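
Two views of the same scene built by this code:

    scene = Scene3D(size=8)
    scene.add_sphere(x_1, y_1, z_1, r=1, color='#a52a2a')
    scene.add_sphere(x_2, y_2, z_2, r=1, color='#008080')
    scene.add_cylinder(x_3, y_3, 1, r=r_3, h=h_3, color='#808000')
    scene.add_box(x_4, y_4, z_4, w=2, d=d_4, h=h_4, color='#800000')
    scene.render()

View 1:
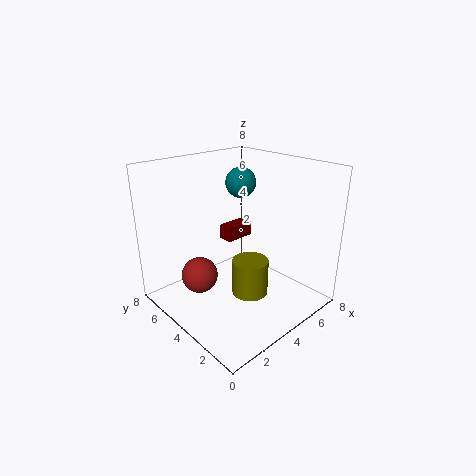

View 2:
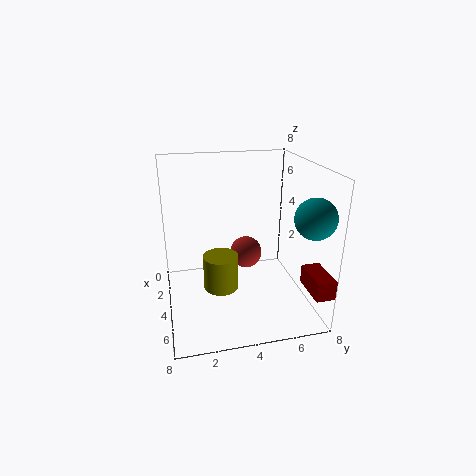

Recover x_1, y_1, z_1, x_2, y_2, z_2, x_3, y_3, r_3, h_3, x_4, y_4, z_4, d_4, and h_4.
x_1 = 2, y_1 = 5, z_1 = 2, x_2 = 7, y_2 = 7, z_2 = 6, x_3 = 4, y_3 = 3, r_3 = 1, h_3 = 2, x_4 = 6, y_4 = 7, z_4 = 2, d_4 = 1, h_4 = 1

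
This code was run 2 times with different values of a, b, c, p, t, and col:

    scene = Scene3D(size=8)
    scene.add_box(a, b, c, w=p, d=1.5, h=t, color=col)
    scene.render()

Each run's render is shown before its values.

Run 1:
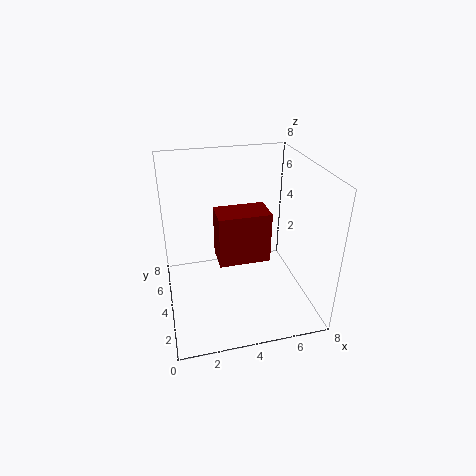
a = 2.5
b = 1.5
c = 4
p = 2.5
t = 2.5
col = 'maroon'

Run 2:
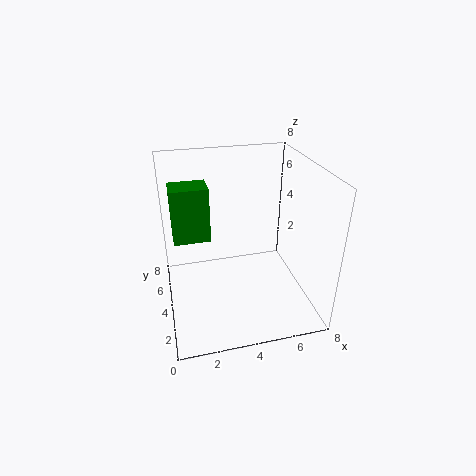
a = 0.5
b = 4
c = 4
p = 2
t = 3
col = 'green'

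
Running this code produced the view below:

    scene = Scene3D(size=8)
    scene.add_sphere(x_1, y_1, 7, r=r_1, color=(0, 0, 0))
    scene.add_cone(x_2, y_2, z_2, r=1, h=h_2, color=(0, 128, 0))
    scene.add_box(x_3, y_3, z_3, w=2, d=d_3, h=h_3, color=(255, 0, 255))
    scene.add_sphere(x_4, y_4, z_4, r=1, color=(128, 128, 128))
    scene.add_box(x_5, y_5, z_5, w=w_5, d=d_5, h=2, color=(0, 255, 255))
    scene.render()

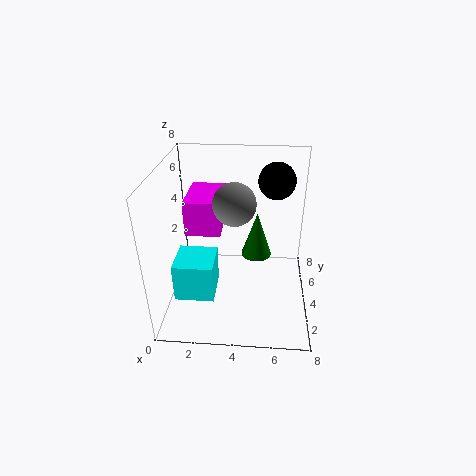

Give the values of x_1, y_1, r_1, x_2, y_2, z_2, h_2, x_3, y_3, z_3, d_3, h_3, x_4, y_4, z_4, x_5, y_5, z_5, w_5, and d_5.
x_1 = 6; y_1 = 5; r_1 = 1; x_2 = 5; y_2 = 7; z_2 = 1; h_2 = 3; x_3 = 1; y_3 = 4; z_3 = 4; d_3 = 3; h_3 = 2; x_4 = 4; y_4 = 2; z_4 = 7; x_5 = 1; y_5 = 1; z_5 = 2; w_5 = 2; d_5 = 2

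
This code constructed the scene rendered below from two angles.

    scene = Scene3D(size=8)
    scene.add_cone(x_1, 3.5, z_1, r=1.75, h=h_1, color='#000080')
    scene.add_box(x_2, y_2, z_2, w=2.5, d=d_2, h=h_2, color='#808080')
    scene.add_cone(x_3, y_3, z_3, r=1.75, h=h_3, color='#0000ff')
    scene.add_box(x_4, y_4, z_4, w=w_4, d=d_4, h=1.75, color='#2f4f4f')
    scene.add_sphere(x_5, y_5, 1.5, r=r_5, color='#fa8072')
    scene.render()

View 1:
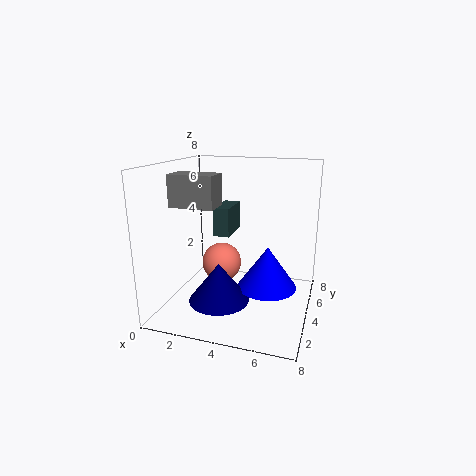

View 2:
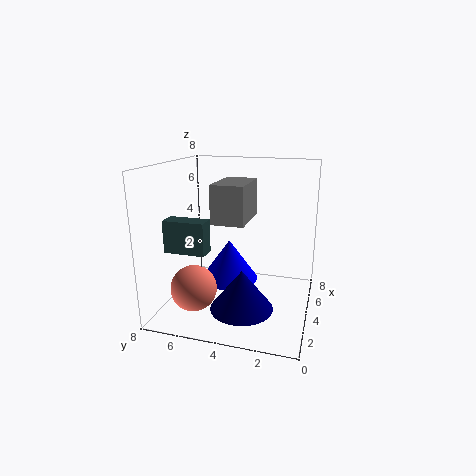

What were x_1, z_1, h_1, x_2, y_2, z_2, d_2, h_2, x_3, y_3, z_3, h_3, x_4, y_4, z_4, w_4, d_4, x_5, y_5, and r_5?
x_1 = 3
z_1 = 0.25
h_1 = 2.25
x_2 = 0.5
y_2 = 2.75
z_2 = 5.75
d_2 = 1.5
h_2 = 1.75
x_3 = 5.5
y_3 = 5
z_3 = 0.75
h_3 = 2.5
x_4 = 2
y_4 = 5.25
z_4 = 3.5
w_4 = 1
d_4 = 2.25
x_5 = 2.25
y_5 = 6
r_5 = 1.25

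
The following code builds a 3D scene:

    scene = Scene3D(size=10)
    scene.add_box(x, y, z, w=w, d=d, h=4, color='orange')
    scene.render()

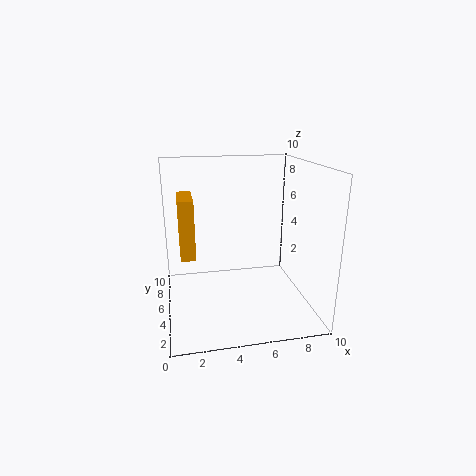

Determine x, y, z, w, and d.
x = 1, y = 4, z = 4, w = 1, d = 3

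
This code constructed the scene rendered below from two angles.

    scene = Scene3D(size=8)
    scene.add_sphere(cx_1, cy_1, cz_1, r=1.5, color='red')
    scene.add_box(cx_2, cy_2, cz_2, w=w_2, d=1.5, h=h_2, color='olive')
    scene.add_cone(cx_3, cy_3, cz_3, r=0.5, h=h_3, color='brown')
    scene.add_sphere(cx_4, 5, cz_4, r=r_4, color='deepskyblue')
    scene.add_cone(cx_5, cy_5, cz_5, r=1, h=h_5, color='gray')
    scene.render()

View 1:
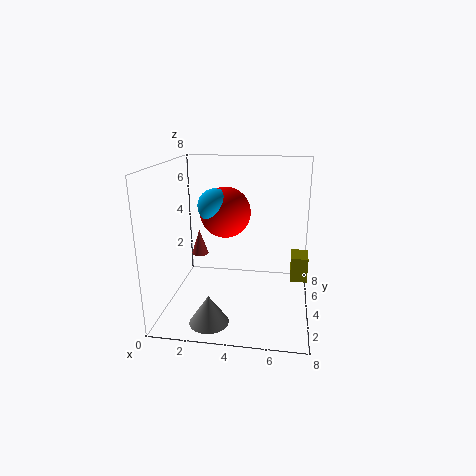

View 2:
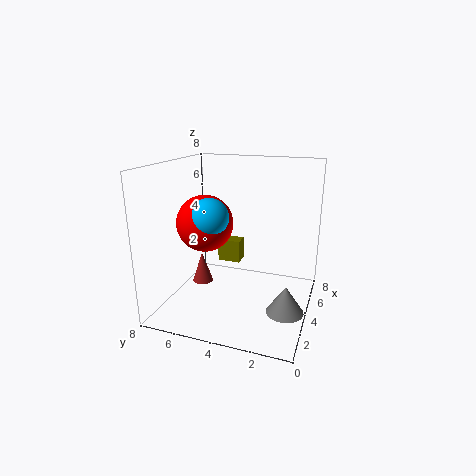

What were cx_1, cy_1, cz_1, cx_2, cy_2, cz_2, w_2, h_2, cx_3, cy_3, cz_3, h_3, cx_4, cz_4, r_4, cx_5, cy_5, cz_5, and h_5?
cx_1 = 3
cy_1 = 5.5
cz_1 = 5
cx_2 = 7
cy_2 = 5
cz_2 = 1
w_2 = 1
h_2 = 1.5
cx_3 = 1.5
cy_3 = 5
cz_3 = 2.5
h_3 = 1.5
cx_4 = 2.5
cz_4 = 5.5
r_4 = 1
cx_5 = 3
cy_5 = 1
cz_5 = 0.5
h_5 = 1.5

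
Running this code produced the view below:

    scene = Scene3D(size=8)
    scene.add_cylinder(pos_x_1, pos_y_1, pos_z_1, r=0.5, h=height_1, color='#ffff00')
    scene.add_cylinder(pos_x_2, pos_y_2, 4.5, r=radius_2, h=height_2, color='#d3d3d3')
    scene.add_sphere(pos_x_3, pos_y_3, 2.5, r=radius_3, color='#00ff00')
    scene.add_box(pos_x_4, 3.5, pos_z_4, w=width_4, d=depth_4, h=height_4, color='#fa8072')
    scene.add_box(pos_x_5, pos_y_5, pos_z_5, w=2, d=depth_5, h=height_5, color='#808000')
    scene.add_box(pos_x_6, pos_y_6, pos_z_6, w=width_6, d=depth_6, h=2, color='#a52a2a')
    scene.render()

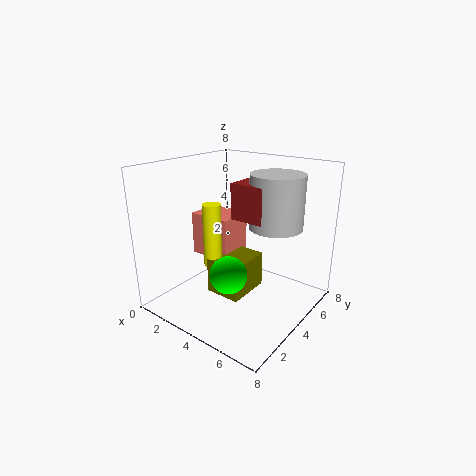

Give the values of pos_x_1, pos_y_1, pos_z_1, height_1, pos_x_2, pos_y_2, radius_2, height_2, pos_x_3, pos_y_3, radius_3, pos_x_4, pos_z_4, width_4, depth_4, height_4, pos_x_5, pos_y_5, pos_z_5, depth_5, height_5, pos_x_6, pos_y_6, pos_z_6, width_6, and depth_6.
pos_x_1 = 3; pos_y_1 = 3; pos_z_1 = 2.5; height_1 = 3.5; pos_x_2 = 5.5; pos_y_2 = 5.5; radius_2 = 1.5; height_2 = 3; pos_x_3 = 4.5; pos_y_3 = 2.5; radius_3 = 1; pos_x_4 = 1; pos_z_4 = 2.5; width_4 = 2.5; depth_4 = 2; height_4 = 2.5; pos_x_5 = 3; pos_y_5 = 2.5; pos_z_5 = 1; depth_5 = 2.5; height_5 = 2; pos_x_6 = 3.5; pos_y_6 = 4; pos_z_6 = 5; width_6 = 2; depth_6 = 2.5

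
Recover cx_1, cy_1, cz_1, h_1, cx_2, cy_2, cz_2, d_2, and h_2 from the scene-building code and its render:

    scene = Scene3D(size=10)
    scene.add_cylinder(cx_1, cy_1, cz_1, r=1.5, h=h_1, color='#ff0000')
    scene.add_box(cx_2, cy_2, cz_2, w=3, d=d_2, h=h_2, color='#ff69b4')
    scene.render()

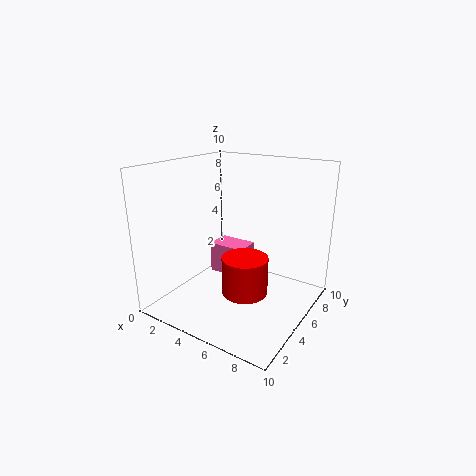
cx_1 = 6.5
cy_1 = 3.5
cz_1 = 2
h_1 = 2.5
cx_2 = 1
cy_2 = 7
cz_2 = 0.5
d_2 = 2
h_2 = 2.5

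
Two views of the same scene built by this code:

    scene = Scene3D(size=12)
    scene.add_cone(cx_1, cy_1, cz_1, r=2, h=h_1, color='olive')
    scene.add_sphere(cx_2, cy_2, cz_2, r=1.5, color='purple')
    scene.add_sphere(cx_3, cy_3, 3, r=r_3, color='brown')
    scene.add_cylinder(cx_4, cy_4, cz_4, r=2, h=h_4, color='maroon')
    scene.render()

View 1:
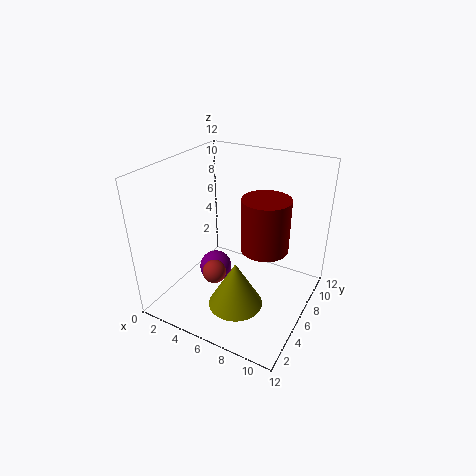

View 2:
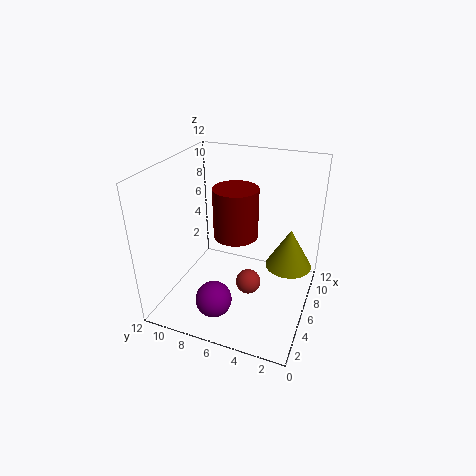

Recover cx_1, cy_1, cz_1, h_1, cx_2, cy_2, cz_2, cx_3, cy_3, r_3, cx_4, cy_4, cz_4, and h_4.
cx_1 = 8; cy_1 = 2; cz_1 = 3; h_1 = 3.5; cx_2 = 3; cy_2 = 7; cz_2 = 1.5; cx_3 = 4.5; cy_3 = 4.5; r_3 = 1; cx_4 = 8; cy_4 = 7; cz_4 = 5; h_4 = 4.5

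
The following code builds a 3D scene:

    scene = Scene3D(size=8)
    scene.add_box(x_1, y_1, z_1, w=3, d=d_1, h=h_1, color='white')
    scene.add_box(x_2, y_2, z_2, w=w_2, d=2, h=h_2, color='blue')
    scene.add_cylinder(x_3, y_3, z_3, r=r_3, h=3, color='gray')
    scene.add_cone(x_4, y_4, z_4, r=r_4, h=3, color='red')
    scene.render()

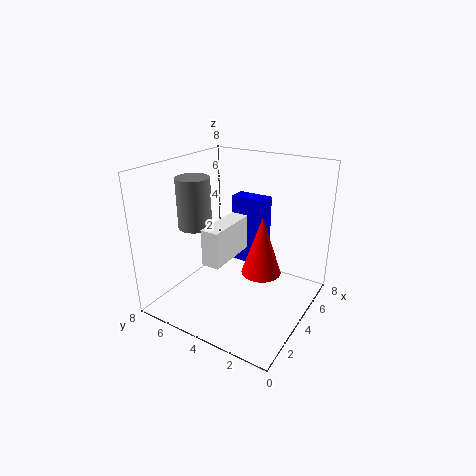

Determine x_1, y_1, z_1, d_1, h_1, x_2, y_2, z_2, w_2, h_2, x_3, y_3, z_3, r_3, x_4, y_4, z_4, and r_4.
x_1 = 2; y_1 = 4; z_1 = 3; d_1 = 1; h_1 = 2; x_2 = 5; y_2 = 3; z_2 = 2; w_2 = 1; h_2 = 4; x_3 = 4; y_3 = 7; z_3 = 4; r_3 = 1; x_4 = 3; y_4 = 2; z_4 = 3; r_4 = 1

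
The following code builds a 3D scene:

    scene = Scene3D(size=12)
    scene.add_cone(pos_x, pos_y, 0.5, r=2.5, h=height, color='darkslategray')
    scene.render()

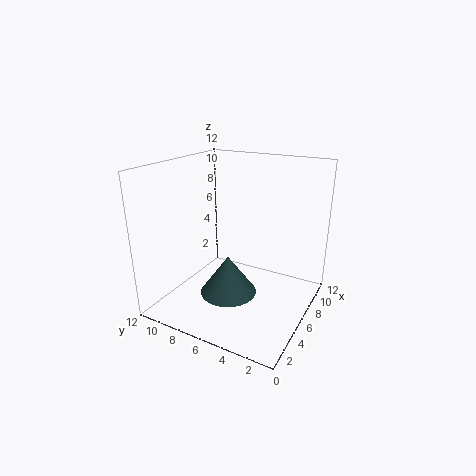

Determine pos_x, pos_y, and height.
pos_x = 6, pos_y = 7, height = 3.5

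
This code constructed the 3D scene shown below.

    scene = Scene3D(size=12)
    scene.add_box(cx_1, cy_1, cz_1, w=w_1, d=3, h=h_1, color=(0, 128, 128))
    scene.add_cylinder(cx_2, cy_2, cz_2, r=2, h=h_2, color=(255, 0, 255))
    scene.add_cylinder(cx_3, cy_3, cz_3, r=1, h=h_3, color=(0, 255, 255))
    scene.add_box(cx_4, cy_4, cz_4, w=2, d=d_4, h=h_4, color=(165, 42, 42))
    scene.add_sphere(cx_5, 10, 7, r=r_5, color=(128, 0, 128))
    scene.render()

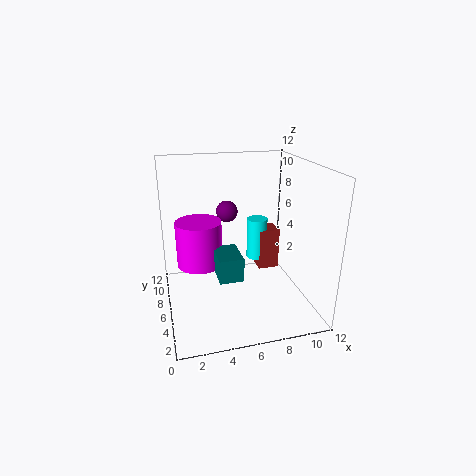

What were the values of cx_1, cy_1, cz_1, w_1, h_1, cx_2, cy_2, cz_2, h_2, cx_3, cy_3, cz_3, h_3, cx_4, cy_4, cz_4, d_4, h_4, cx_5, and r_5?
cx_1 = 4
cy_1 = 4
cz_1 = 3
w_1 = 2
h_1 = 2
cx_2 = 3
cy_2 = 8
cz_2 = 3
h_2 = 4
cx_3 = 9
cy_3 = 10
cz_3 = 2
h_3 = 4
cx_4 = 9
cy_4 = 9
cz_4 = 1
d_4 = 2
h_4 = 4
cx_5 = 6
r_5 = 1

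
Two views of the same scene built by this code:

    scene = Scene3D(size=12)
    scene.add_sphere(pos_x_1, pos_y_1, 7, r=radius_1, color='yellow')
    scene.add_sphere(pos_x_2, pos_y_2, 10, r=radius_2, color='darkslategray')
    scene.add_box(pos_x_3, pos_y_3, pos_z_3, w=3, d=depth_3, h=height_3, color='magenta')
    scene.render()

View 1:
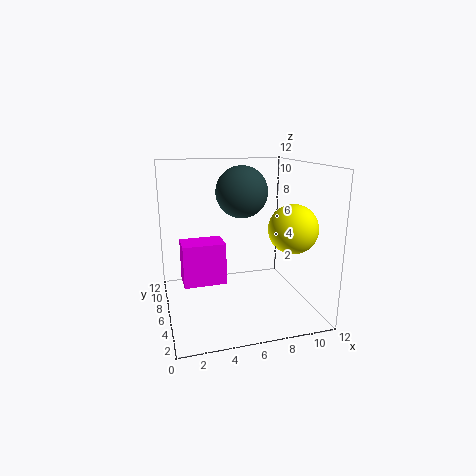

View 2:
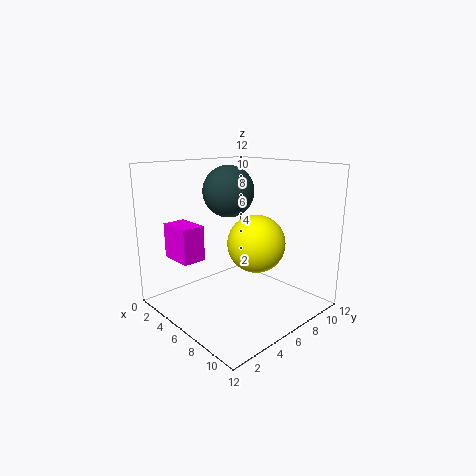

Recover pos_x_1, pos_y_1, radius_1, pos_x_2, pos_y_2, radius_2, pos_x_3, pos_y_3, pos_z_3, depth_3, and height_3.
pos_x_1 = 10
pos_y_1 = 4
radius_1 = 2
pos_x_2 = 6
pos_y_2 = 5
radius_2 = 2
pos_x_3 = 1
pos_y_3 = 2
pos_z_3 = 4
depth_3 = 2
height_3 = 3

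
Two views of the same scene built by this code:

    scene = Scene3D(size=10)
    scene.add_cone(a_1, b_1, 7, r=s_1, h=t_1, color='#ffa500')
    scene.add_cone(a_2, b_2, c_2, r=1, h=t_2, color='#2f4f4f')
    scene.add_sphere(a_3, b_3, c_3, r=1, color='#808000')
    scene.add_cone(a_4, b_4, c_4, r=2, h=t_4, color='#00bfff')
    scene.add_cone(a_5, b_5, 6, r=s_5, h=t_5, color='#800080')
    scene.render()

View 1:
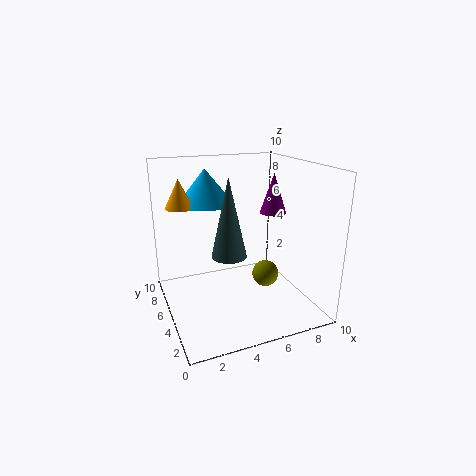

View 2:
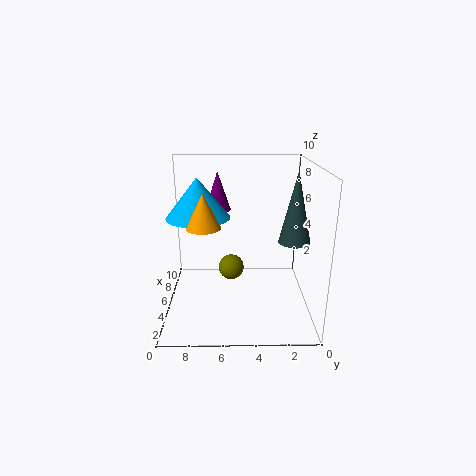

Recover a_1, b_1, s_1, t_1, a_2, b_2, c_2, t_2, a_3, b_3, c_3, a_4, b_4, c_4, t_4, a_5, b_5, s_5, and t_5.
a_1 = 1.5, b_1 = 7, s_1 = 1, t_1 = 2, a_2 = 3, b_2 = 1.5, c_2 = 5.5, t_2 = 4.5, a_3 = 7.5, b_3 = 5.5, c_3 = 1.5, a_4 = 3.5, b_4 = 7.5, c_4 = 7, t_4 = 2.5, a_5 = 8.5, b_5 = 6.5, s_5 = 1, t_5 = 3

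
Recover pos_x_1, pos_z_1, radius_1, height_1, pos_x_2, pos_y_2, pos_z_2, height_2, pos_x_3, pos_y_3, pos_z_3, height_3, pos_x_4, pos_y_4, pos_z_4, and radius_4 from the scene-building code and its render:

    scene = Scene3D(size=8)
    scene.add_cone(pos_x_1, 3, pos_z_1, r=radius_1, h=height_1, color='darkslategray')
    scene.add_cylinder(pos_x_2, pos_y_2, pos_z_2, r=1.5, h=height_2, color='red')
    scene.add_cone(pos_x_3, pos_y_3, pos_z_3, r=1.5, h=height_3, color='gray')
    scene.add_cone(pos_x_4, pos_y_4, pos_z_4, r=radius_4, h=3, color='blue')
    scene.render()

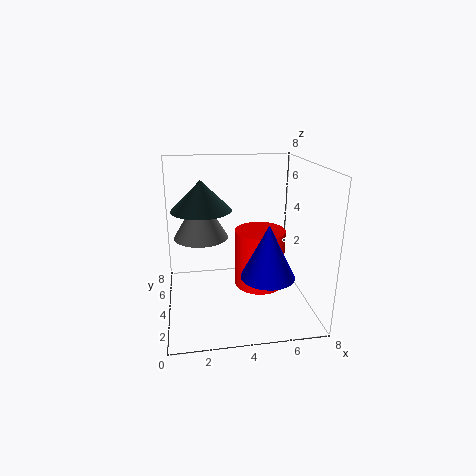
pos_x_1 = 2
pos_z_1 = 6
radius_1 = 1.5
height_1 = 1.5
pos_x_2 = 5.5
pos_y_2 = 5
pos_z_2 = 0.5
height_2 = 3.5
pos_x_3 = 2
pos_y_3 = 4.5
pos_z_3 = 4
height_3 = 2.5
pos_x_4 = 5.5
pos_y_4 = 3
pos_z_4 = 2
radius_4 = 1.5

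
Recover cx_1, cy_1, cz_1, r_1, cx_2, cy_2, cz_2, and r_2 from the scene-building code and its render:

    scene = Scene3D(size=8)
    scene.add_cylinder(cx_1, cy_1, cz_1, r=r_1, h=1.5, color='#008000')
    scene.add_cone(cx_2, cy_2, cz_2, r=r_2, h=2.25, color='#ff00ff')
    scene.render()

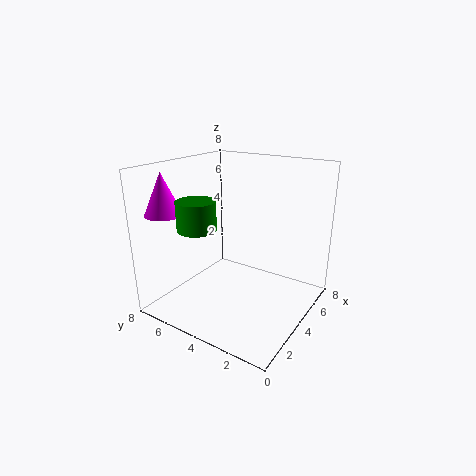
cx_1 = 1.75; cy_1 = 5; cz_1 = 5; r_1 = 1; cx_2 = 1.5; cy_2 = 7; cz_2 = 5.5; r_2 = 1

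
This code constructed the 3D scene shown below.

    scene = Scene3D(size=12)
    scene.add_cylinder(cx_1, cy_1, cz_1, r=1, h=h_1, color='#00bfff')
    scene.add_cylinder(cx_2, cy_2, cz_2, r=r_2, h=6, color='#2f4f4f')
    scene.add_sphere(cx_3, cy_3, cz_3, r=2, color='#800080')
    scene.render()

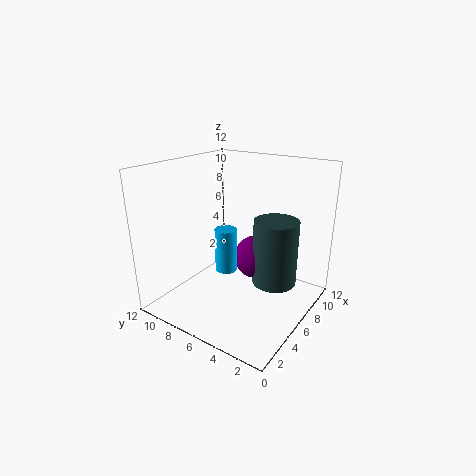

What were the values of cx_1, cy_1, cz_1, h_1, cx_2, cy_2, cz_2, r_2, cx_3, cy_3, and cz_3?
cx_1 = 7
cy_1 = 8
cz_1 = 2
h_1 = 4
cx_2 = 9
cy_2 = 4
cz_2 = 1
r_2 = 2
cx_3 = 9
cy_3 = 6
cz_3 = 3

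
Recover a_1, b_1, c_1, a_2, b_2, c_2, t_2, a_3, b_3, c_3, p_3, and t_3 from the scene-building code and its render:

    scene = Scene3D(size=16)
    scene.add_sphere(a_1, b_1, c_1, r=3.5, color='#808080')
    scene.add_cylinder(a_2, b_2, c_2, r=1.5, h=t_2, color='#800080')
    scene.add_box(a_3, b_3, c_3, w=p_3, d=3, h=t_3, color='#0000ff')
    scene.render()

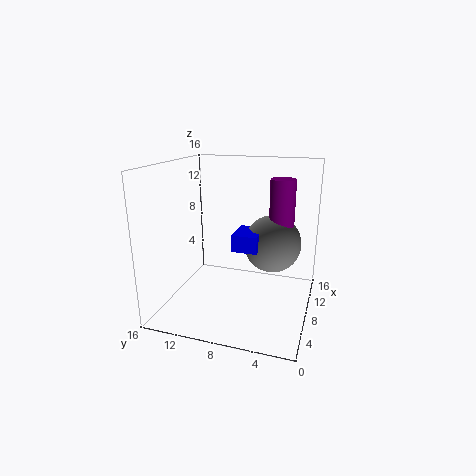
a_1 = 12.5
b_1 = 5
c_1 = 6
a_2 = 12.5
b_2 = 4
c_2 = 7.5
t_2 = 6.5
a_3 = 8.5
b_3 = 6
c_3 = 6
p_3 = 4
t_3 = 2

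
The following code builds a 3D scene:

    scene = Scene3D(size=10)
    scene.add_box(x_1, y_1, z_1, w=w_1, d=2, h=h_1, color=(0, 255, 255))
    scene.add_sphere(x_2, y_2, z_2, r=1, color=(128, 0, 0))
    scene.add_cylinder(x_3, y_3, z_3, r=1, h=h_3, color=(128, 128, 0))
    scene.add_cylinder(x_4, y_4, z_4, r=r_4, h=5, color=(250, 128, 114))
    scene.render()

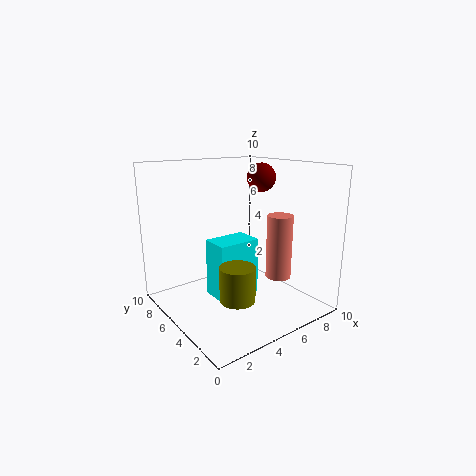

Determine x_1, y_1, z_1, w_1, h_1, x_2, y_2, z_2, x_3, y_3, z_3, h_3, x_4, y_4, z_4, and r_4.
x_1 = 3; y_1 = 4; z_1 = 1; w_1 = 3; h_1 = 4; x_2 = 7; y_2 = 5; z_2 = 9; x_3 = 2; y_3 = 1; z_3 = 3; h_3 = 2; x_4 = 9; y_4 = 5; z_4 = 1; r_4 = 1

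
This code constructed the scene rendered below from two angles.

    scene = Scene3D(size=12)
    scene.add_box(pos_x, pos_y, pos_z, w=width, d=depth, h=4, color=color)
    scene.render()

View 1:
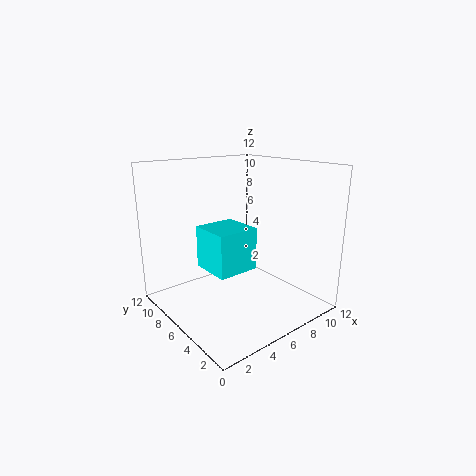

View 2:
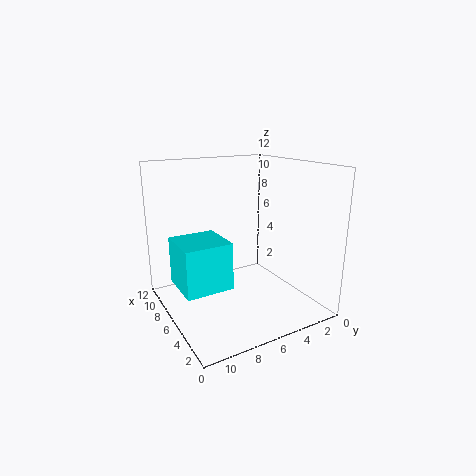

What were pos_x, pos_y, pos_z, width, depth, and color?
pos_x = 5, pos_y = 7, pos_z = 2, width = 4, depth = 4, color = 'cyan'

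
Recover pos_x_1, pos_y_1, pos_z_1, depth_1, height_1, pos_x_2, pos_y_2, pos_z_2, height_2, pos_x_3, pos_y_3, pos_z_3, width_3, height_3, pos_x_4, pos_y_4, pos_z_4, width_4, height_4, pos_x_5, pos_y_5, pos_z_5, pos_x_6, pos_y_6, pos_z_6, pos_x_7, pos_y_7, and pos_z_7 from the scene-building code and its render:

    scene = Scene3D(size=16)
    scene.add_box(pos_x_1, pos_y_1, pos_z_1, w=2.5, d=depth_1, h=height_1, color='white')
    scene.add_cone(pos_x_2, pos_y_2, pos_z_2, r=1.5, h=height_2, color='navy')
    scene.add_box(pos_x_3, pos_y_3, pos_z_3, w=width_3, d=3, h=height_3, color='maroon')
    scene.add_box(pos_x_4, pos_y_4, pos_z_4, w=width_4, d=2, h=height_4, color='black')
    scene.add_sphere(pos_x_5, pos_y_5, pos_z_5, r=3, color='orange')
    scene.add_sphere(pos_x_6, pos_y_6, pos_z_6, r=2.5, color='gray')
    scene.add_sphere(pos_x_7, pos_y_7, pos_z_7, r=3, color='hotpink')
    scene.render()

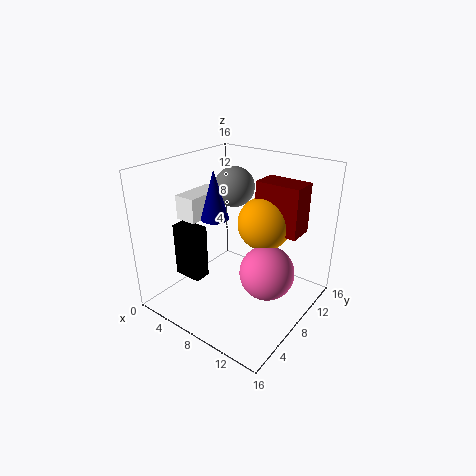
pos_x_1 = 1.75; pos_y_1 = 5; pos_z_1 = 9.75; depth_1 = 5; height_1 = 2.75; pos_x_2 = 6.25; pos_y_2 = 6.25; pos_z_2 = 10.5; height_2 = 5.25; pos_x_3 = 9; pos_y_3 = 9.75; pos_z_3 = 8.75; width_3 = 5; height_3 = 5.5; pos_x_4 = 0.5; pos_y_4 = 5.25; pos_z_4 = 2; width_4 = 3.5; height_4 = 6.5; pos_x_5 = 10; pos_y_5 = 10.25; pos_z_5 = 9.5; pos_x_6 = 3.75; pos_y_6 = 13; pos_z_6 = 11.75; pos_x_7 = 11.75; pos_y_7 = 8.25; pos_z_7 = 4.75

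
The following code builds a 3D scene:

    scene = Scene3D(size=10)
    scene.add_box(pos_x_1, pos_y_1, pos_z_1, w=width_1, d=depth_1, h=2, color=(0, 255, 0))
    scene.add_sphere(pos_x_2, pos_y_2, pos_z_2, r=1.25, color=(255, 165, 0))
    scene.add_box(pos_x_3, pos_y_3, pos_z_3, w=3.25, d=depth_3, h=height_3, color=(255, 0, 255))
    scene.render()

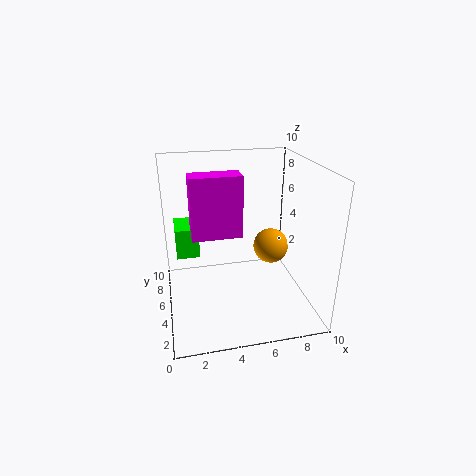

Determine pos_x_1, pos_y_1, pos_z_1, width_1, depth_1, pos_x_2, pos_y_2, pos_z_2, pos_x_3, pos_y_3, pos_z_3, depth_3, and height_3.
pos_x_1 = 0.75; pos_y_1 = 4.25; pos_z_1 = 4.25; width_1 = 1.5; depth_1 = 2.25; pos_x_2 = 7.5; pos_y_2 = 5.25; pos_z_2 = 4; pos_x_3 = 1.75; pos_y_3 = 3.5; pos_z_3 = 5.75; depth_3 = 1.5; height_3 = 4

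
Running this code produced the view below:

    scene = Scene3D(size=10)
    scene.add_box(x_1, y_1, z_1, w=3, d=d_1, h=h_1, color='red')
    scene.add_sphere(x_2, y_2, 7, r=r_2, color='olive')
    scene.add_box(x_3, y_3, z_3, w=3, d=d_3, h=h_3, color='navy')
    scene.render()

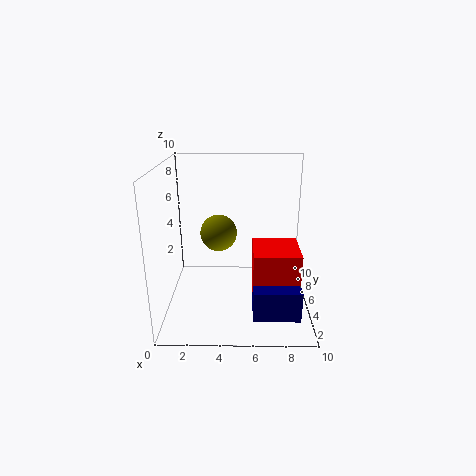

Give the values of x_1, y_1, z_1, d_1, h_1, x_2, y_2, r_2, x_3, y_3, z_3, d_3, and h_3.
x_1 = 6
y_1 = 2
z_1 = 2
d_1 = 3
h_1 = 3
x_2 = 4
y_2 = 1
r_2 = 1
x_3 = 6
y_3 = 1
z_3 = 1
d_3 = 2
h_3 = 2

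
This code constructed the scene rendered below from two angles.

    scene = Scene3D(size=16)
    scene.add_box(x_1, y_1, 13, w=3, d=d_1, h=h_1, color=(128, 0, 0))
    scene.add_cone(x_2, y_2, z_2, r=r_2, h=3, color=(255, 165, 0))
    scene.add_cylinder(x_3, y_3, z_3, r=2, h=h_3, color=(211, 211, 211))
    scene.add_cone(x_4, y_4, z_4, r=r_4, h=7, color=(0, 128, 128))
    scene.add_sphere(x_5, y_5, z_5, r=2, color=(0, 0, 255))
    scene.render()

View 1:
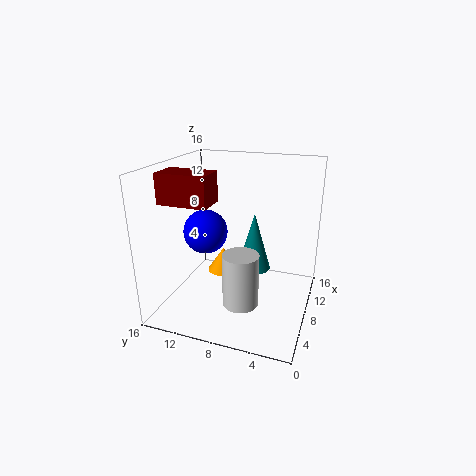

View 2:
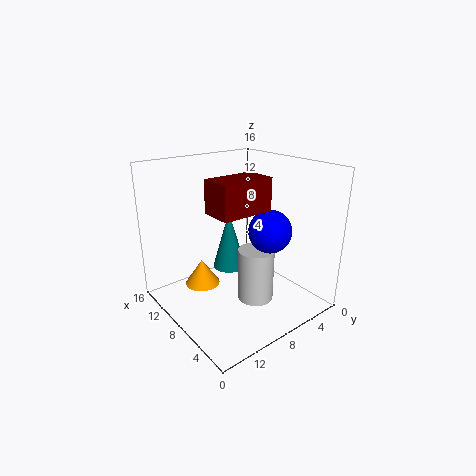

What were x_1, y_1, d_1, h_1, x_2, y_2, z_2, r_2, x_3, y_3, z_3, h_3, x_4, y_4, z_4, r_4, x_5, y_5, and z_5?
x_1 = 2, y_1 = 9, d_1 = 5, h_1 = 3, x_2 = 11, y_2 = 11, z_2 = 2, r_2 = 2, x_3 = 6, y_3 = 7, z_3 = 1, h_3 = 6, x_4 = 11, y_4 = 7, z_4 = 3, r_4 = 2, x_5 = 2, y_5 = 9, z_5 = 11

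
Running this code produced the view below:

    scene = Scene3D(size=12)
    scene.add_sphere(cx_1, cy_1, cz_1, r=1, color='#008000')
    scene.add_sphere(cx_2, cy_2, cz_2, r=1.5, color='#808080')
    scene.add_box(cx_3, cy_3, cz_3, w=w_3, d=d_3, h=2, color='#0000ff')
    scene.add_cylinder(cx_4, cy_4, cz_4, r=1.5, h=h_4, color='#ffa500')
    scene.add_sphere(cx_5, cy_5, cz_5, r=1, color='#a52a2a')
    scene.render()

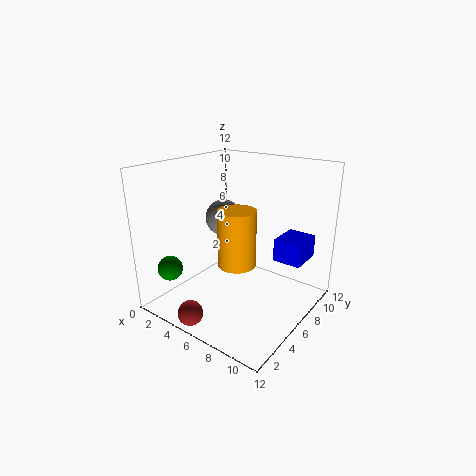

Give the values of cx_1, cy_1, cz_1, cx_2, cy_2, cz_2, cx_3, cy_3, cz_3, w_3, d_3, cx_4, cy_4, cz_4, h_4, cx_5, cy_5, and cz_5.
cx_1 = 2.5; cy_1 = 1.5; cz_1 = 4; cx_2 = 4.5; cy_2 = 6; cz_2 = 7.5; cx_3 = 8; cy_3 = 8.5; cz_3 = 3.5; w_3 = 2.5; d_3 = 3; cx_4 = 7; cy_4 = 4.5; cz_4 = 4.5; h_4 = 4.5; cx_5 = 5; cy_5 = 1; cz_5 = 1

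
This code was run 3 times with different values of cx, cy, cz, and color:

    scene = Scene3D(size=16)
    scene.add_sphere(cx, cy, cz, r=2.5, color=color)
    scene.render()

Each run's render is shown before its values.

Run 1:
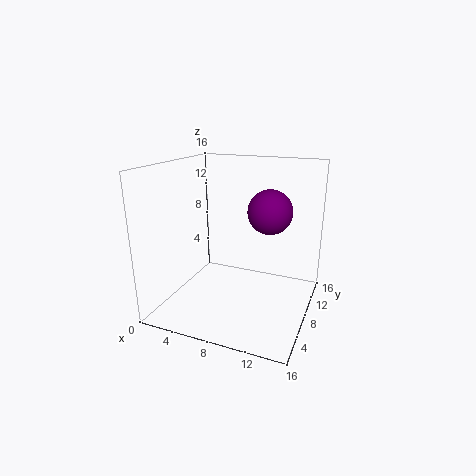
cx = 11; cy = 10; cz = 10.75; color = 'purple'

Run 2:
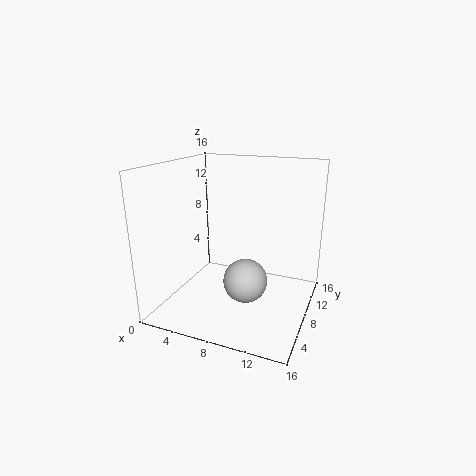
cx = 9; cy = 7.75; cz = 3; color = 'lightgray'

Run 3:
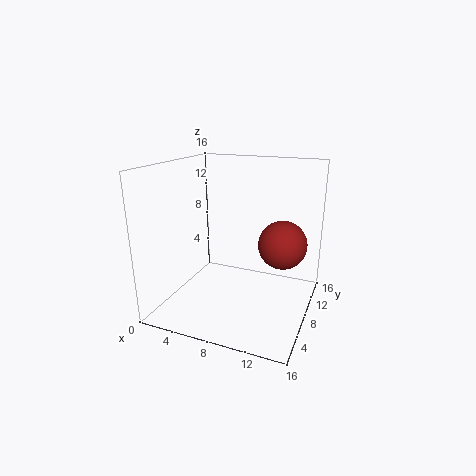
cx = 13.25; cy = 7.25; cz = 8.25; color = 'brown'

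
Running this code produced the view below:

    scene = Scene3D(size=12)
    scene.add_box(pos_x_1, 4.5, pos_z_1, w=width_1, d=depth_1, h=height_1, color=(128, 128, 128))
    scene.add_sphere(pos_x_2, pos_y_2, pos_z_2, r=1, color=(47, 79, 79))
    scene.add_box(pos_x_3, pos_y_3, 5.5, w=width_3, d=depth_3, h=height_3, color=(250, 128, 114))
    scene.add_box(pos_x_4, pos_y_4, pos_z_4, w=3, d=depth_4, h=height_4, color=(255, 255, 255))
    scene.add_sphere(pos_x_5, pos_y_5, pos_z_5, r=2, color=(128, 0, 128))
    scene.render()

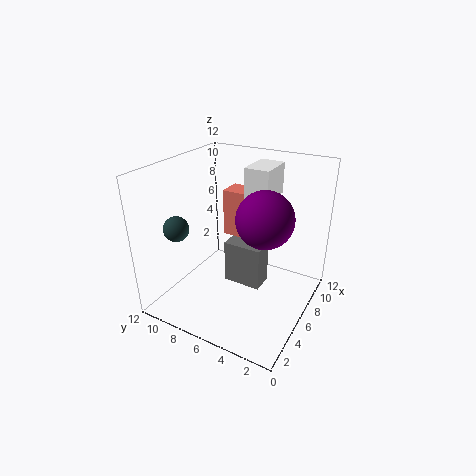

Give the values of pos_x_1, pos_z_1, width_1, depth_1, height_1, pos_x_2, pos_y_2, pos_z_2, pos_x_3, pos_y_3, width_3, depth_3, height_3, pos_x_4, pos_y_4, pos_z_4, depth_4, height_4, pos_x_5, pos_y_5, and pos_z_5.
pos_x_1 = 7, pos_z_1 = 0.5, width_1 = 2, depth_1 = 3.5, height_1 = 4, pos_x_2 = 2.5, pos_y_2 = 9.5, pos_z_2 = 7.5, pos_x_3 = 7, pos_y_3 = 5.5, width_3 = 2, depth_3 = 2.5, height_3 = 4, pos_x_4 = 6, pos_y_4 = 3.5, pos_z_4 = 9.5, depth_4 = 2, height_4 = 2.5, pos_x_5 = 3.5, pos_y_5 = 2.5, pos_z_5 = 9.5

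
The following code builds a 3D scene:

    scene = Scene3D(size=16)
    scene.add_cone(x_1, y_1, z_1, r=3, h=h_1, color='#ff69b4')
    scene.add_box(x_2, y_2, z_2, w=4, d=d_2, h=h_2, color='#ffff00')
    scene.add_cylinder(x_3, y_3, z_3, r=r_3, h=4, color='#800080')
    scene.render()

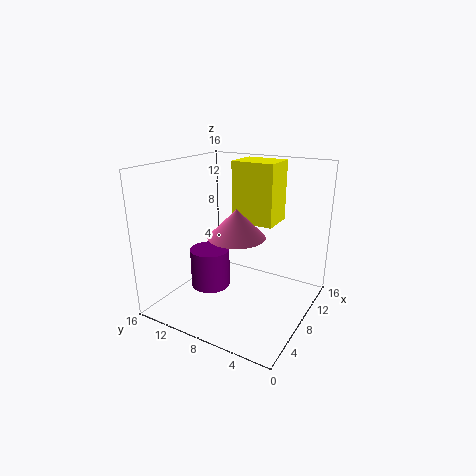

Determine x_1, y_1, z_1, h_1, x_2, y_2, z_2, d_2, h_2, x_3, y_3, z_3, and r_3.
x_1 = 6, y_1 = 7, z_1 = 9, h_1 = 3, x_2 = 10, y_2 = 5, z_2 = 9, d_2 = 5, h_2 = 7, x_3 = 4, y_3 = 9, z_3 = 4, r_3 = 2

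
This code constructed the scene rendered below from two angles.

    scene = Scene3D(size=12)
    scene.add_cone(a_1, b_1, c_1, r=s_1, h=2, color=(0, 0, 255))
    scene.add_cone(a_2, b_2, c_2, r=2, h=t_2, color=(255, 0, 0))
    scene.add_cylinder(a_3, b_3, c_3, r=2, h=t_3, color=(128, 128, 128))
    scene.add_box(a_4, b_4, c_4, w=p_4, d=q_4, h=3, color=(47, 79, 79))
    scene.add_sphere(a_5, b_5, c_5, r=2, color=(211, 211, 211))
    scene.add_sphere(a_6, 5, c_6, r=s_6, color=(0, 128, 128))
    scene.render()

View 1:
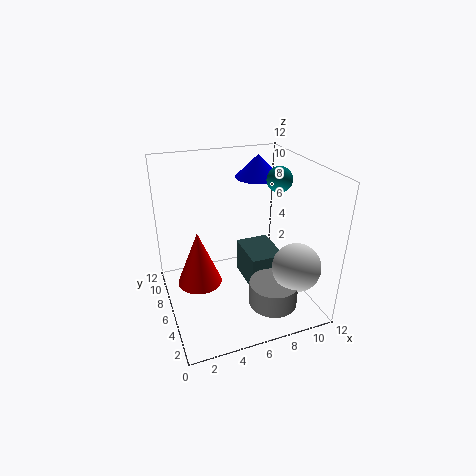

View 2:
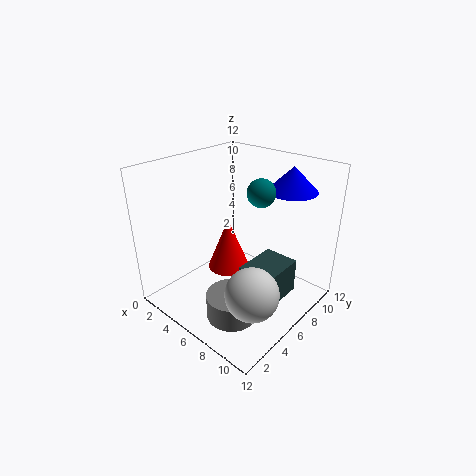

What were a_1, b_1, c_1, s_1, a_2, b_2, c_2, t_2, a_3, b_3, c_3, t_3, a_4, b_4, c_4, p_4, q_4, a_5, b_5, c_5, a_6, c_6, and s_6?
a_1 = 9
b_1 = 9
c_1 = 10
s_1 = 2
a_2 = 3
b_2 = 8
c_2 = 1
t_2 = 5
a_3 = 8
b_3 = 3
c_3 = 1
t_3 = 2
a_4 = 7
b_4 = 5
c_4 = 1
p_4 = 3
q_4 = 4
a_5 = 10
b_5 = 3
c_5 = 4
a_6 = 9
c_6 = 11
s_6 = 1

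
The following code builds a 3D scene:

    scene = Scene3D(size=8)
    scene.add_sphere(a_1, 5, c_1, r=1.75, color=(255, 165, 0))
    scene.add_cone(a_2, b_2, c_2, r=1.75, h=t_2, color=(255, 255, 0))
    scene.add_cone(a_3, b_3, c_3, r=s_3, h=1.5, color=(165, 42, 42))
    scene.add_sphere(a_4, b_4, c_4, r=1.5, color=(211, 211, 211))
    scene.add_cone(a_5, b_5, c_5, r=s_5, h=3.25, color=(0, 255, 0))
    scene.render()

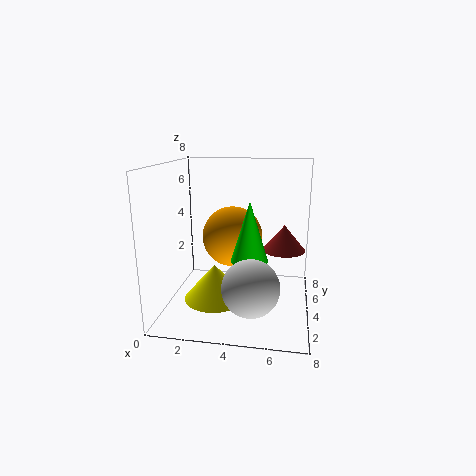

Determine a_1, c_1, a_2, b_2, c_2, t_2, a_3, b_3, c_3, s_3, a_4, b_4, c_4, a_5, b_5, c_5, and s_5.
a_1 = 3.5
c_1 = 3.75
a_2 = 2.75
b_2 = 3.5
c_2 = 0.5
t_2 = 2
a_3 = 6.5
b_3 = 5.25
c_3 = 3
s_3 = 1.25
a_4 = 5
b_4 = 2
c_4 = 2
a_5 = 4.75
b_5 = 3.25
c_5 = 3
s_5 = 1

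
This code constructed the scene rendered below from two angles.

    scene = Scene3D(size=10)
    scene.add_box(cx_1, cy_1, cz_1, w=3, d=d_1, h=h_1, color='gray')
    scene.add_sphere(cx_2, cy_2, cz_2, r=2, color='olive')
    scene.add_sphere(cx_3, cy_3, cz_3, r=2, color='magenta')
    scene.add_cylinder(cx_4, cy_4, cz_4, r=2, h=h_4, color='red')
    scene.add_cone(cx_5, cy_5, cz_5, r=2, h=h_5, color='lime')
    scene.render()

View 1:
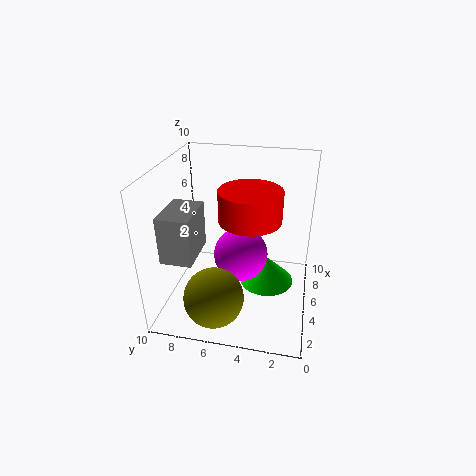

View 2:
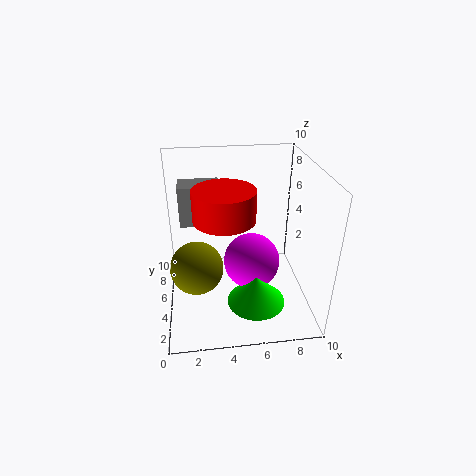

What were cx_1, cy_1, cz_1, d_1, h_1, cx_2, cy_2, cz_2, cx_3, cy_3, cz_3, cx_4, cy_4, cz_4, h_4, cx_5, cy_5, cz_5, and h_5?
cx_1 = 1
cy_1 = 7
cz_1 = 5
d_1 = 2
h_1 = 3
cx_2 = 2
cy_2 = 6
cz_2 = 2
cx_3 = 6
cy_3 = 5
cz_3 = 3
cx_4 = 4
cy_4 = 4
cz_4 = 7
h_4 = 2
cx_5 = 6
cy_5 = 3
cz_5 = 1
h_5 = 2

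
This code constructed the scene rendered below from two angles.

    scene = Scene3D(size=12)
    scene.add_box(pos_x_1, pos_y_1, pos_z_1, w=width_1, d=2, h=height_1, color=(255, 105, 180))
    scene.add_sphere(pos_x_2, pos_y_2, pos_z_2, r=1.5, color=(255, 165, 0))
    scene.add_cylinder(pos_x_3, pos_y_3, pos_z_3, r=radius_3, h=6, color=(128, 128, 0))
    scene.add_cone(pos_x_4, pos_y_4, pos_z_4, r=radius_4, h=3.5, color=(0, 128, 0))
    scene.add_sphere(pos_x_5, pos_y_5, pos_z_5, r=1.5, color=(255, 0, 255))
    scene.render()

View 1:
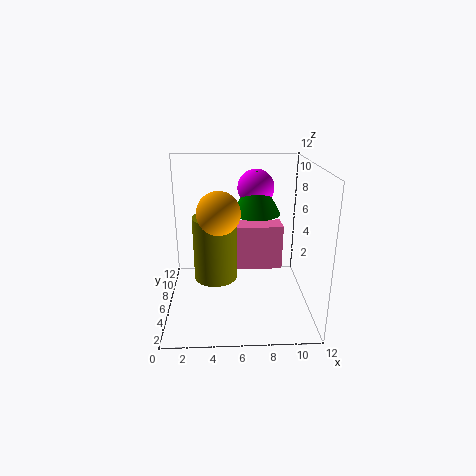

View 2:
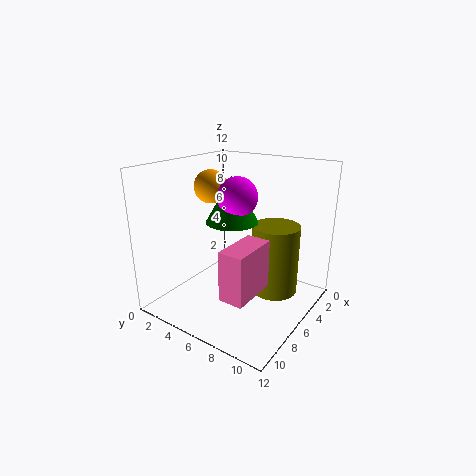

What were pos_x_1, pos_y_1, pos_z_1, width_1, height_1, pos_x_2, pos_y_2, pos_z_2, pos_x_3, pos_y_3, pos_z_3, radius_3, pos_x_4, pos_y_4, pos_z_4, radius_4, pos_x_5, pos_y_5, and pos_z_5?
pos_x_1 = 6; pos_y_1 = 7; pos_z_1 = 2.5; width_1 = 4; height_1 = 4; pos_x_2 = 4.5; pos_y_2 = 2; pos_z_2 = 9.5; pos_x_3 = 4; pos_y_3 = 8.5; pos_z_3 = 1; radius_3 = 2; pos_x_4 = 7.5; pos_y_4 = 6.5; pos_z_4 = 8; radius_4 = 2; pos_x_5 = 7.5; pos_y_5 = 7; pos_z_5 = 10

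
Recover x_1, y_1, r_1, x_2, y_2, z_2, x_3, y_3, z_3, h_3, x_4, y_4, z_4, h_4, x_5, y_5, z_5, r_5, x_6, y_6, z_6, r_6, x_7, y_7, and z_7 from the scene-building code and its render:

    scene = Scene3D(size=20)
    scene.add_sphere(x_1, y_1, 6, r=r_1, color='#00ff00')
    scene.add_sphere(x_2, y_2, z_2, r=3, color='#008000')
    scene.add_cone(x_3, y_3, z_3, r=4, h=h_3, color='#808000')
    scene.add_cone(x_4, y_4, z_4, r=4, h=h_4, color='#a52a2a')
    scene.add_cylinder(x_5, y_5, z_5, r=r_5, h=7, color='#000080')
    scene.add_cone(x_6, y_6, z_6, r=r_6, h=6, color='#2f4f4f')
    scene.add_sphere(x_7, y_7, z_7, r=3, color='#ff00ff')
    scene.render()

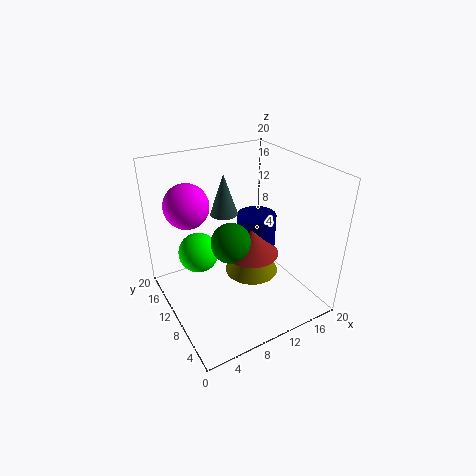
x_1 = 6; y_1 = 15; r_1 = 3; x_2 = 10; y_2 = 12; z_2 = 8; x_3 = 13; y_3 = 11; z_3 = 3; h_3 = 7; x_4 = 13; y_4 = 11; z_4 = 6; h_4 = 4; x_5 = 15; y_5 = 13; z_5 = 4; r_5 = 3; x_6 = 10; y_6 = 14; z_6 = 12; r_6 = 2; x_7 = 4; y_7 = 13; z_7 = 15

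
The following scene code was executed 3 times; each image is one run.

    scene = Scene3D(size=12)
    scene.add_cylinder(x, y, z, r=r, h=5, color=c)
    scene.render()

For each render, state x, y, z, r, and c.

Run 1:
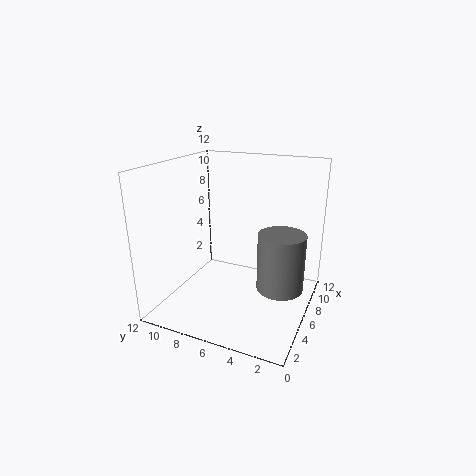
x = 7; y = 2.5; z = 1.5; r = 2; c = 'gray'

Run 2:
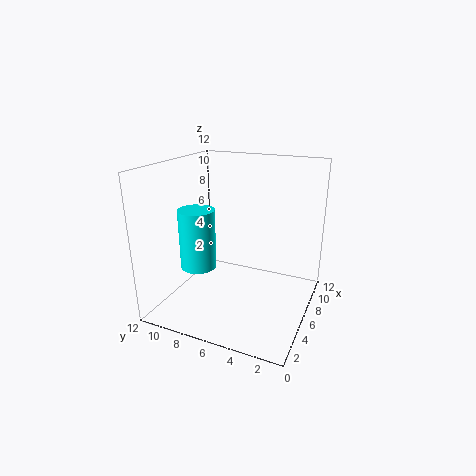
x = 4.5; y = 9; z = 3.5; r = 1.5; c = 'cyan'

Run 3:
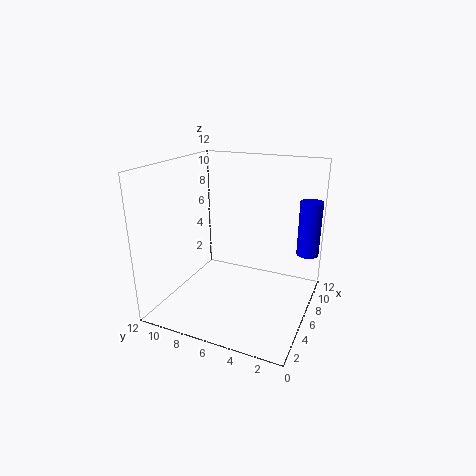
x = 10.5; y = 1; z = 3.5; r = 1; c = 'blue'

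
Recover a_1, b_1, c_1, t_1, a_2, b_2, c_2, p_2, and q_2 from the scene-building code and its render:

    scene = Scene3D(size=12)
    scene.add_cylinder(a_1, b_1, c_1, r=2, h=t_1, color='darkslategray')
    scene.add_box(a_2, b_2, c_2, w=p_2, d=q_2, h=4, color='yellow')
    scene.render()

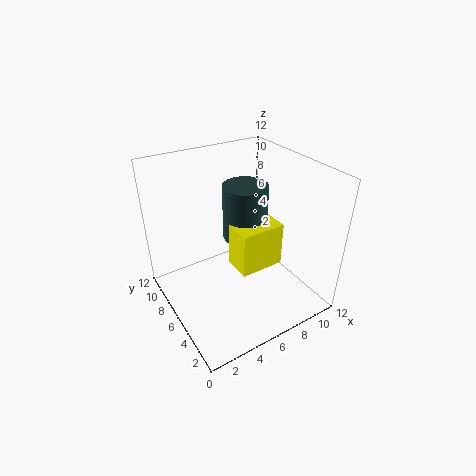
a_1 = 8, b_1 = 8, c_1 = 4.5, t_1 = 5, a_2 = 6, b_2 = 5, c_2 = 2.5, p_2 = 4, q_2 = 2.5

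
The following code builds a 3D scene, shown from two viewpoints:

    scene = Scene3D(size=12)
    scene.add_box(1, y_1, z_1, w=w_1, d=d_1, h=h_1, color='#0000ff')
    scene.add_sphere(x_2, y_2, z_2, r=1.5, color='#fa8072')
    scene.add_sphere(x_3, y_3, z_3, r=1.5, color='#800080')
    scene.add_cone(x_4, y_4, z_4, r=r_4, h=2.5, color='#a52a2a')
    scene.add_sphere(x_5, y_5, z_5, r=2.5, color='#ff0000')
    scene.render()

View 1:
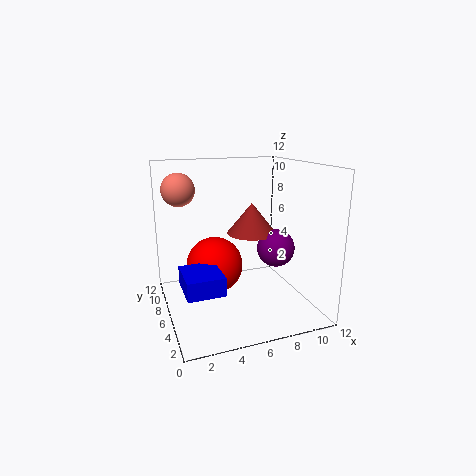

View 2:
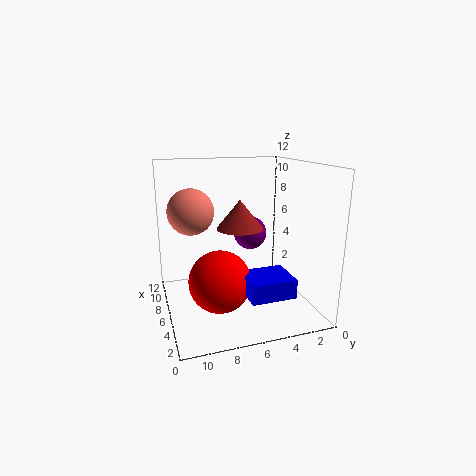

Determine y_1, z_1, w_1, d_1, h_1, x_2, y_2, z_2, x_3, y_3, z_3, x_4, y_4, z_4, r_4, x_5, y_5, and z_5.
y_1 = 3; z_1 = 2.5; w_1 = 3; d_1 = 3.5; h_1 = 1.5; x_2 = 2; y_2 = 10.5; z_2 = 9.5; x_3 = 8.5; y_3 = 4; z_3 = 5.5; x_4 = 7; y_4 = 5.5; z_4 = 6.5; r_4 = 2; x_5 = 4.5; y_5 = 8; z_5 = 3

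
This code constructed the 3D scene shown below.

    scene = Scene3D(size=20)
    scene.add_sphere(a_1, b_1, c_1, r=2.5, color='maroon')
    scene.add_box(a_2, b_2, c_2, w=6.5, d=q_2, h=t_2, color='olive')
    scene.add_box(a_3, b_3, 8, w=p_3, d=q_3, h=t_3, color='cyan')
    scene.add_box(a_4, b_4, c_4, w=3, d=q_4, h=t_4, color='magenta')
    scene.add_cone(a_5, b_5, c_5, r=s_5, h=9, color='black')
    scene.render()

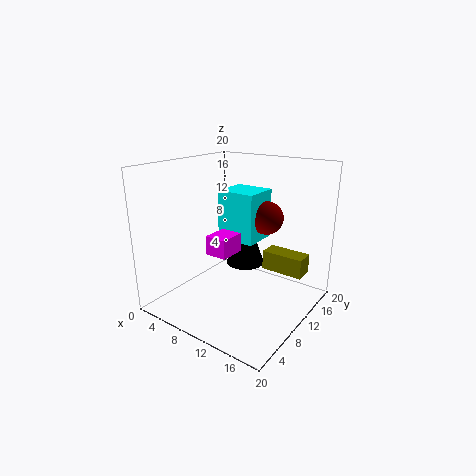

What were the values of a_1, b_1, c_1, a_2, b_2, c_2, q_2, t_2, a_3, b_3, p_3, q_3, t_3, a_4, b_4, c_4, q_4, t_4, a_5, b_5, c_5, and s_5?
a_1 = 11
b_1 = 16
c_1 = 11.5
a_2 = 10.5
b_2 = 16
c_2 = 3
q_2 = 3
t_2 = 3
a_3 = 4.5
b_3 = 12.5
p_3 = 6
q_3 = 5.5
t_3 = 7.5
a_4 = 8.5
b_4 = 5
c_4 = 9
q_4 = 3.5
t_4 = 2.5
a_5 = 7.5
b_5 = 15.5
c_5 = 3.5
s_5 = 3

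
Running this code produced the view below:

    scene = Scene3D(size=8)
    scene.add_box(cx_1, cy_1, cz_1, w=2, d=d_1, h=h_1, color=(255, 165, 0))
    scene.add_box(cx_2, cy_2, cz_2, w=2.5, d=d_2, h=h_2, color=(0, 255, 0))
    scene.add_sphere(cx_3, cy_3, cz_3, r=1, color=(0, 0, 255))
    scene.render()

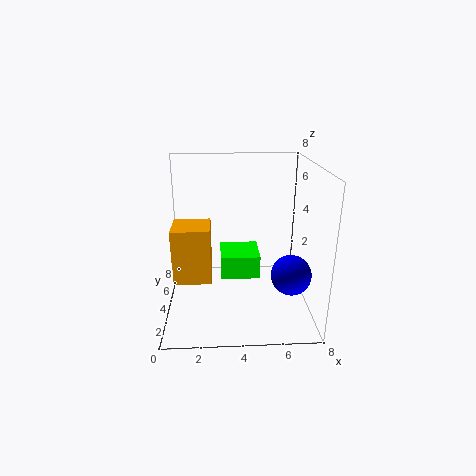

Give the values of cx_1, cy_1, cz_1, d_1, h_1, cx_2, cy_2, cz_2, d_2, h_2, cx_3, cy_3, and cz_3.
cx_1 = 0.5, cy_1 = 2.5, cz_1 = 2, d_1 = 2, h_1 = 3, cx_2 = 3, cy_2 = 5.5, cz_2 = 0.5, d_2 = 2.5, h_2 = 1.5, cx_3 = 6.5, cy_3 = 1.5, cz_3 = 3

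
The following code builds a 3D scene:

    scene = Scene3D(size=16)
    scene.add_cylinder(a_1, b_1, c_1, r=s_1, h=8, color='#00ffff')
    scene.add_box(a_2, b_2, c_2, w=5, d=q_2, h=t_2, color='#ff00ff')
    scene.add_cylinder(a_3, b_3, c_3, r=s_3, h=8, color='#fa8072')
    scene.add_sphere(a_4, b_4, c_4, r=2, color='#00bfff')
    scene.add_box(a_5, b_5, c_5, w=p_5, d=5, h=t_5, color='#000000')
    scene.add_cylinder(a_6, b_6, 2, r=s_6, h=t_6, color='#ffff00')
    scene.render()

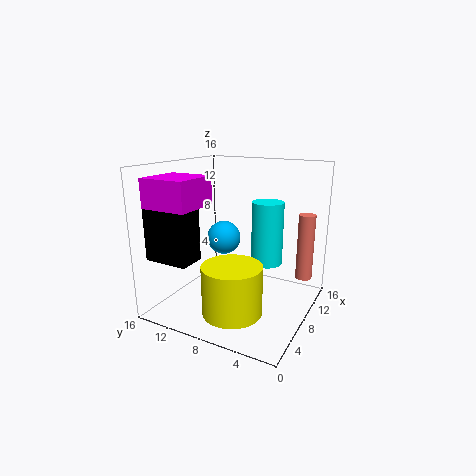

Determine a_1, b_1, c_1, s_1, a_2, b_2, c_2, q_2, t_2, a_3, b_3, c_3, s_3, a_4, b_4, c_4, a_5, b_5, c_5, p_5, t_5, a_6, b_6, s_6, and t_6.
a_1 = 14; b_1 = 7; c_1 = 3; s_1 = 2; a_2 = 1; b_2 = 10; c_2 = 12; q_2 = 5; t_2 = 3; a_3 = 14; b_3 = 2; c_3 = 2; s_3 = 1; a_4 = 10; b_4 = 11; c_4 = 7; a_5 = 2; b_5 = 11; c_5 = 6; p_5 = 3; t_5 = 7; a_6 = 3; b_6 = 6; s_6 = 3; t_6 = 5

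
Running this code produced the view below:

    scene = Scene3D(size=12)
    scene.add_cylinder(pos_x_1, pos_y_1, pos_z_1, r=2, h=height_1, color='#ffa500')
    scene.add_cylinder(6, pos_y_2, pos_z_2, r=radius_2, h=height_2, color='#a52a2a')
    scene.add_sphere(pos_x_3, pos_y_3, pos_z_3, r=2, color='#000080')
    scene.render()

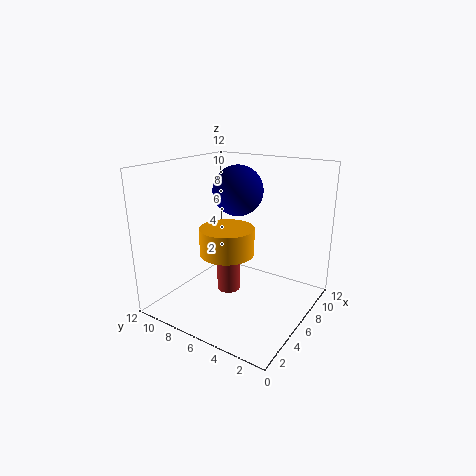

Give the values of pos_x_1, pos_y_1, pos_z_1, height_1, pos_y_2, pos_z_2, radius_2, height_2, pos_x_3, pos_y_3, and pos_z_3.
pos_x_1 = 3, pos_y_1 = 5, pos_z_1 = 6, height_1 = 2, pos_y_2 = 7, pos_z_2 = 1, radius_2 = 1, height_2 = 5, pos_x_3 = 6, pos_y_3 = 6, pos_z_3 = 10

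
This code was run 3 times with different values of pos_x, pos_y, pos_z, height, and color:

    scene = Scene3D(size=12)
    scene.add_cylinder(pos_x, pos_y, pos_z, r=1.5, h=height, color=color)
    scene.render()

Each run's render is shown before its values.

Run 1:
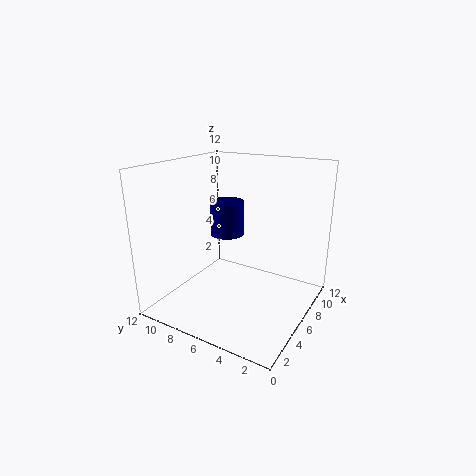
pos_x = 7.5, pos_y = 8, pos_z = 5.5, height = 3, color = 'navy'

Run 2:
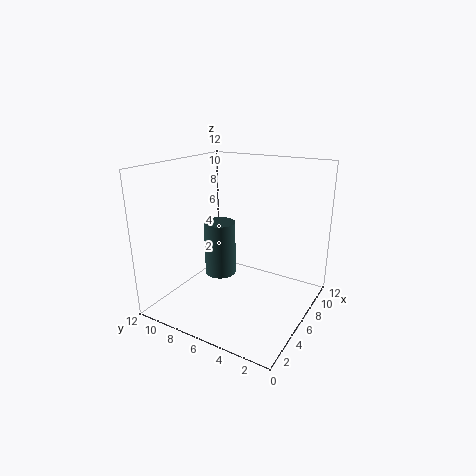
pos_x = 8.5, pos_y = 9.5, pos_z = 0.75, height = 5.25, color = 'darkslategray'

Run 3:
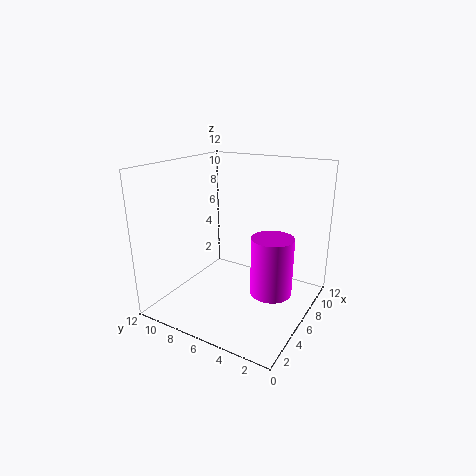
pos_x = 3.5, pos_y = 1.75, pos_z = 3.5, height = 4.25, color = 'magenta'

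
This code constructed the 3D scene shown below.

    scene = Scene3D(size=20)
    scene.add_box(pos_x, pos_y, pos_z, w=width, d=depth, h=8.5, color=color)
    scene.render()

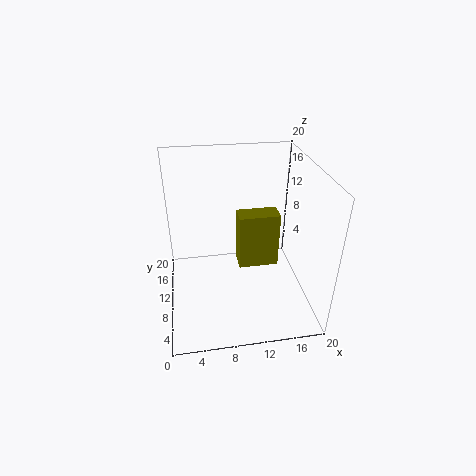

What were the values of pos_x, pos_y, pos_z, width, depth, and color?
pos_x = 10.5
pos_y = 11.5
pos_z = 3.5
width = 6
depth = 3
color = 'olive'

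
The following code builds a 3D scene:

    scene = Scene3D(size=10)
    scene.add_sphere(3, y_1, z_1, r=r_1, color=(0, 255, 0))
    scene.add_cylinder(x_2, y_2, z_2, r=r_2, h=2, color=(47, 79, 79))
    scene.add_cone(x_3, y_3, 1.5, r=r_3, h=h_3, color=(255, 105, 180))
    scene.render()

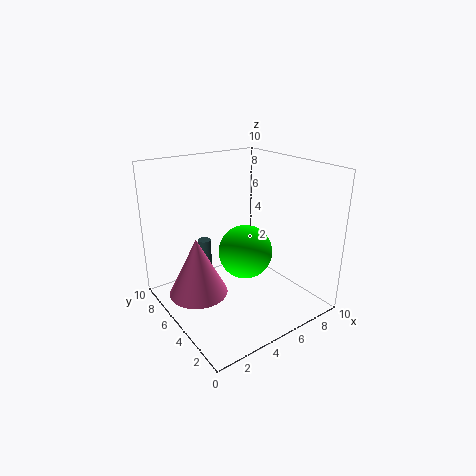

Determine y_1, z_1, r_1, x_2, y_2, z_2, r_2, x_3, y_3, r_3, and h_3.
y_1 = 1.5; z_1 = 6; r_1 = 1.5; x_2 = 4; y_2 = 8; z_2 = 2; r_2 = 0.5; x_3 = 2; y_3 = 5.5; r_3 = 2; h_3 = 4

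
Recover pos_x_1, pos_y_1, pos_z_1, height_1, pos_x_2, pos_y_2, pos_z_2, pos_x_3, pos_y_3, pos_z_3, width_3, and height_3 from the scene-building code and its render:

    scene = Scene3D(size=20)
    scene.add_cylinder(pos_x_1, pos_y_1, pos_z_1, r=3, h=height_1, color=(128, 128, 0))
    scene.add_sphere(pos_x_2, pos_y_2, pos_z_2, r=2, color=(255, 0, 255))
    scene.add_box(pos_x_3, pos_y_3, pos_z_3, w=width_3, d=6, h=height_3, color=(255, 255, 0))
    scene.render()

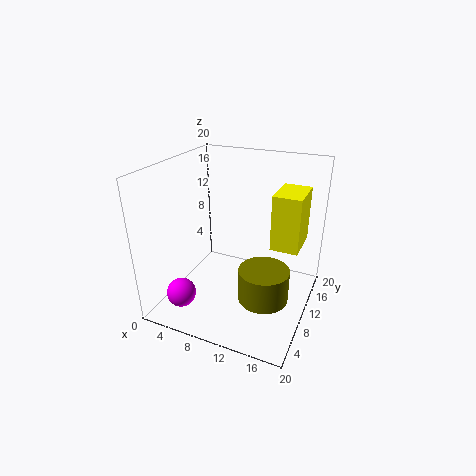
pos_x_1 = 16, pos_y_1 = 4, pos_z_1 = 6, height_1 = 4, pos_x_2 = 4, pos_y_2 = 4, pos_z_2 = 3, pos_x_3 = 14, pos_y_3 = 12, pos_z_3 = 8, width_3 = 4, height_3 = 8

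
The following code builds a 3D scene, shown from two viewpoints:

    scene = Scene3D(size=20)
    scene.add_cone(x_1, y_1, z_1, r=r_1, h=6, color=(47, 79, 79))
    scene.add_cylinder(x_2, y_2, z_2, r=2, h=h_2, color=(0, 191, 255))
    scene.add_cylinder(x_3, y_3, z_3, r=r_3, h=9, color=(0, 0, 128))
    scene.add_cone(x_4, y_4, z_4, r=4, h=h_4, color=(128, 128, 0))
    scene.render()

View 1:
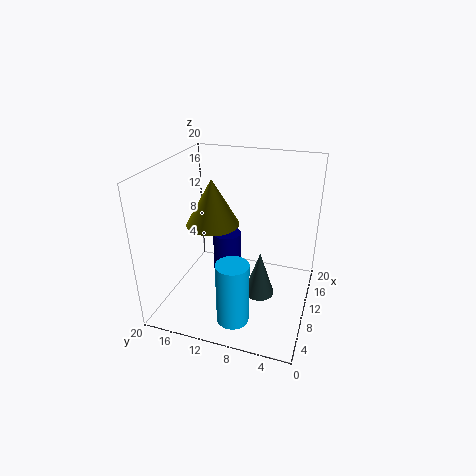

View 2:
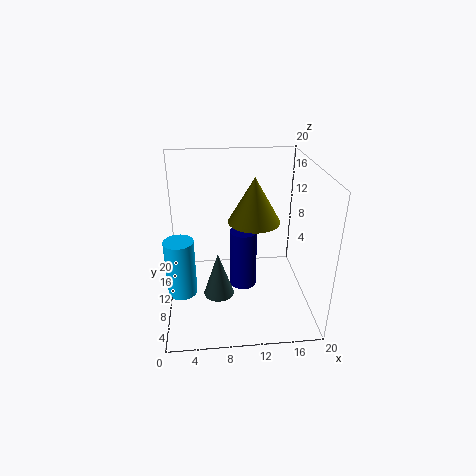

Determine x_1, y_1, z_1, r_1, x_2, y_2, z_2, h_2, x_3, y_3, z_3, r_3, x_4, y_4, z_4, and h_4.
x_1 = 7
y_1 = 6
z_1 = 4
r_1 = 2
x_2 = 2
y_2 = 8
z_2 = 3
h_2 = 8
x_3 = 11
y_3 = 12
z_3 = 1
r_3 = 2
x_4 = 13
y_4 = 15
z_4 = 10
h_4 = 7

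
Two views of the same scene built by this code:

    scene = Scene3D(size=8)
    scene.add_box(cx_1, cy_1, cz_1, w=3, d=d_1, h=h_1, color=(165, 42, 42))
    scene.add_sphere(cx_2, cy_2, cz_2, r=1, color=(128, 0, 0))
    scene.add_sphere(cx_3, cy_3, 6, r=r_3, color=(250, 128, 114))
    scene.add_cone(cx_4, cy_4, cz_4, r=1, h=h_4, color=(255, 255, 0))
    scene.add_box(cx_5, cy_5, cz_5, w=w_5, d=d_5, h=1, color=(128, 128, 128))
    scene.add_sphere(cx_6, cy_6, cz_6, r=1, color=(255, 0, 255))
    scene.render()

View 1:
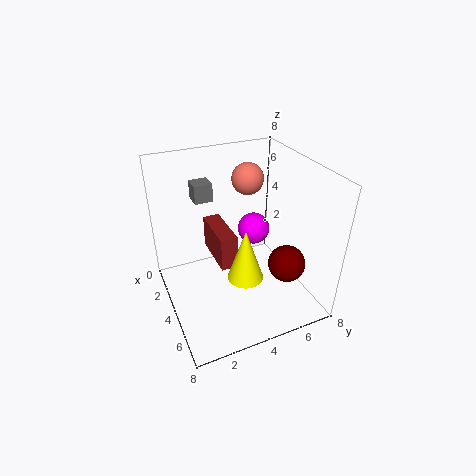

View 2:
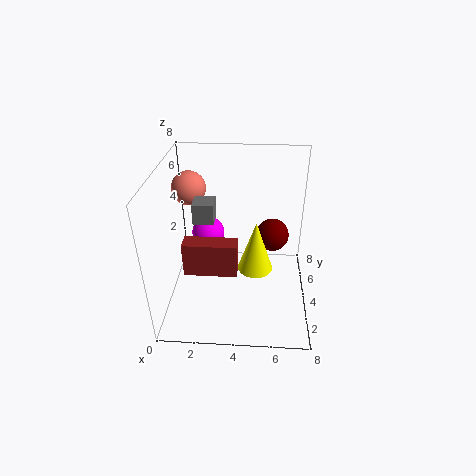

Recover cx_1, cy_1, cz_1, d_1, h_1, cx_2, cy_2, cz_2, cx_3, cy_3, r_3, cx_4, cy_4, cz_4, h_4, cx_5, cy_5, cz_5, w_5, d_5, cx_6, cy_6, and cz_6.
cx_1 = 1; cy_1 = 3; cz_1 = 2; d_1 = 1; h_1 = 2; cx_2 = 6; cy_2 = 6; cz_2 = 3; cx_3 = 1; cy_3 = 6; r_3 = 1; cx_4 = 5; cy_4 = 4; cz_4 = 2; h_4 = 3; cx_5 = 2; cy_5 = 2; cz_5 = 6; w_5 = 1; d_5 = 1; cx_6 = 2; cy_6 = 6; cz_6 = 3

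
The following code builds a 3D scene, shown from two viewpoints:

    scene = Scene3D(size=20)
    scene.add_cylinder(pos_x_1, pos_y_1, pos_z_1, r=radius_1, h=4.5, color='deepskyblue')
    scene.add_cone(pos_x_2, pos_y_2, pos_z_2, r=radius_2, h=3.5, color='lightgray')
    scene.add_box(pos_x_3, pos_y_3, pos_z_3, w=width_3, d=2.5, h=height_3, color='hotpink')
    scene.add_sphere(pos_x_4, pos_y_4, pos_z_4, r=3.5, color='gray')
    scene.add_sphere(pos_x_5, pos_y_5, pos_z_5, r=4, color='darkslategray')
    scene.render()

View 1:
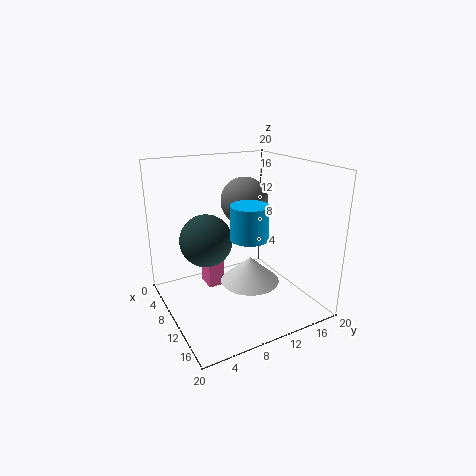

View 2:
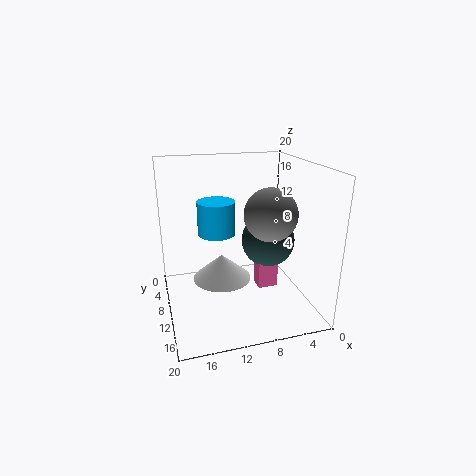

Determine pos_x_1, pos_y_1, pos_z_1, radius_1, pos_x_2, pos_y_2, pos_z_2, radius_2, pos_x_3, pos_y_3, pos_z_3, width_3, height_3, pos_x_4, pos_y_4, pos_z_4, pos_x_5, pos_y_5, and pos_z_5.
pos_x_1 = 13; pos_y_1 = 10; pos_z_1 = 11; radius_1 = 2.5; pos_x_2 = 12.5; pos_y_2 = 10.5; pos_z_2 = 4.5; radius_2 = 4; pos_x_3 = 3.5; pos_y_3 = 7; pos_z_3 = 1; width_3 = 3; height_3 = 4.5; pos_x_4 = 6.5; pos_y_4 = 13; pos_z_4 = 14; pos_x_5 = 4.5; pos_y_5 = 7.5; pos_z_5 = 8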